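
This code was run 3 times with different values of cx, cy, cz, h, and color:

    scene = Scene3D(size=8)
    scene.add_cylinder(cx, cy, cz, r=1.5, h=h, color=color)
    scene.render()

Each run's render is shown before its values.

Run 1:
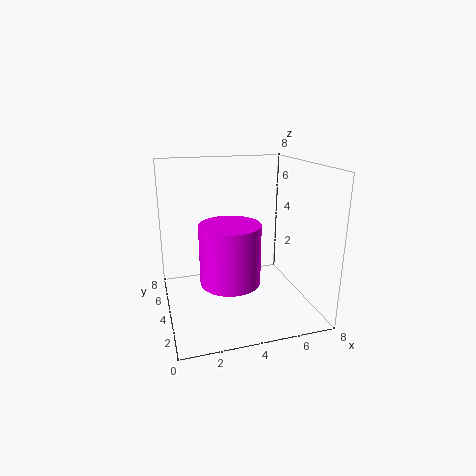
cx = 3; cy = 2; cz = 2.5; h = 3; color = 'magenta'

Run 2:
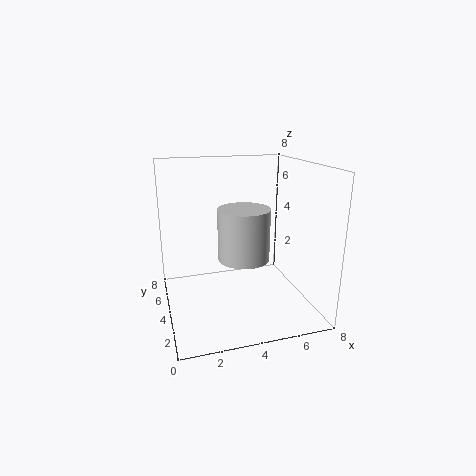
cx = 4.5; cy = 4.5; cz = 2.5; h = 3; color = 'lightgray'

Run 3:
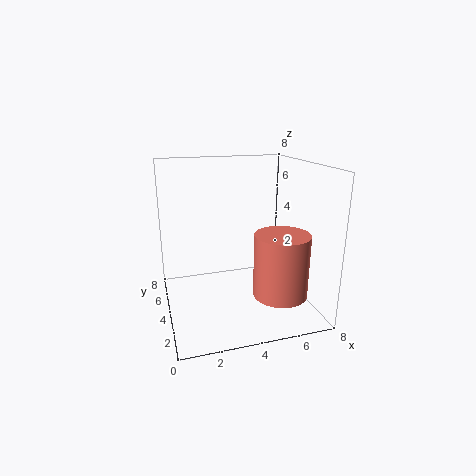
cx = 6; cy = 2.5; cz = 1; h = 3.5; color = 'salmon'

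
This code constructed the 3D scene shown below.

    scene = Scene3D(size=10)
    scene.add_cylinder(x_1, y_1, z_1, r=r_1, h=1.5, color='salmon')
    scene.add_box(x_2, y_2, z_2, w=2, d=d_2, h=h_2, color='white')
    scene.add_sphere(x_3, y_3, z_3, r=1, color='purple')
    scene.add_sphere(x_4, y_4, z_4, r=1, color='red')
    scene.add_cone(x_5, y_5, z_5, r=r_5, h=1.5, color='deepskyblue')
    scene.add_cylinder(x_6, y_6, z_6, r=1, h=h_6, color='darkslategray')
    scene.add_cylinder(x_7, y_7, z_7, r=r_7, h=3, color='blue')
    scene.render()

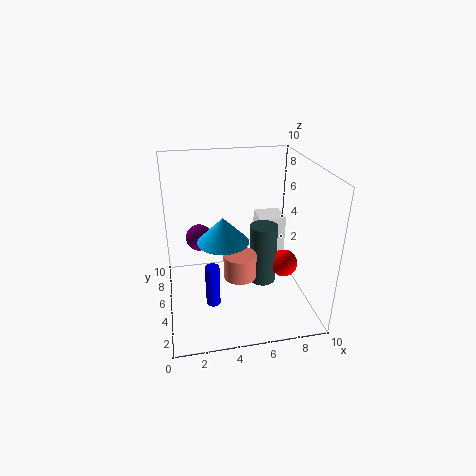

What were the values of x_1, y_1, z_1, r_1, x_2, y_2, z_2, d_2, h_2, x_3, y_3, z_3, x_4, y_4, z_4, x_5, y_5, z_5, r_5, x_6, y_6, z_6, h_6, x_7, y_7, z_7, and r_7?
x_1 = 4.5, y_1 = 2, z_1 = 4, r_1 = 1, x_2 = 7, y_2 = 6.5, z_2 = 2, d_2 = 2, h_2 = 3.5, x_3 = 2.5, y_3 = 7.5, z_3 = 4, x_4 = 8.5, y_4 = 5, z_4 = 2.5, x_5 = 3.5, y_5 = 2, z_5 = 6.5, r_5 = 1.5, x_6 = 7, y_6 = 5.5, z_6 = 1, h_6 = 4.5, x_7 = 3, y_7 = 4, z_7 = 0.5, r_7 = 0.5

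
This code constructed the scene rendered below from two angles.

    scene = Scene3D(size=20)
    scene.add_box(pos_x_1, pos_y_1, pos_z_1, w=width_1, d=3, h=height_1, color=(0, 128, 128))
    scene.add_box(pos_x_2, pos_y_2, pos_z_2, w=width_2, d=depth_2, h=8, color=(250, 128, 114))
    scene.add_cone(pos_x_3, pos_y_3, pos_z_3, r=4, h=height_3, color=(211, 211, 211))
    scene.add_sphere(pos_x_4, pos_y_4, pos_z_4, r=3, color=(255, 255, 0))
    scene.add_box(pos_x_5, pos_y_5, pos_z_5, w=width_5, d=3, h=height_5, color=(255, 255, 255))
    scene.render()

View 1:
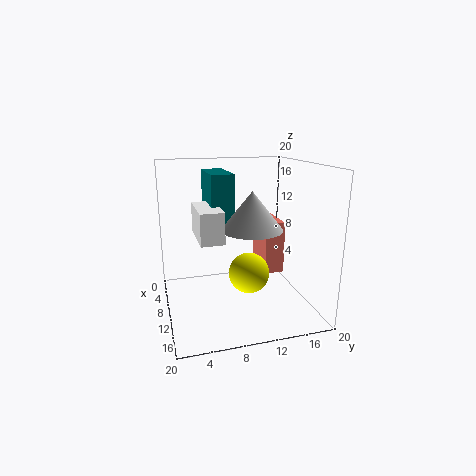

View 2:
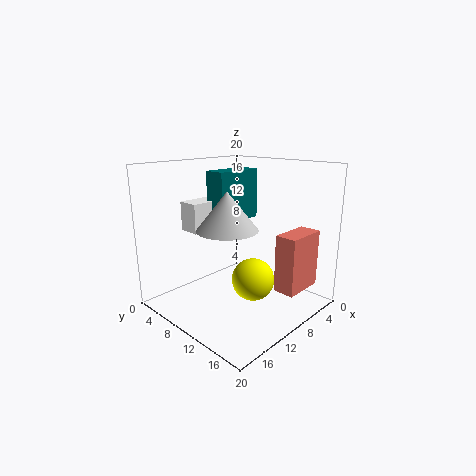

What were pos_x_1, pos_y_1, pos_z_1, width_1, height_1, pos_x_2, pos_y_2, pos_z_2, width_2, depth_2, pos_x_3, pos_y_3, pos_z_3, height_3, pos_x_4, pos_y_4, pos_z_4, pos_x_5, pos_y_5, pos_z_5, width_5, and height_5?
pos_x_1 = 5, pos_y_1 = 6, pos_z_1 = 12, width_1 = 7, height_1 = 7, pos_x_2 = 2, pos_y_2 = 15, pos_z_2 = 3, width_2 = 6, depth_2 = 3, pos_x_3 = 13, pos_y_3 = 11, pos_z_3 = 12, height_3 = 5, pos_x_4 = 9, pos_y_4 = 12, pos_z_4 = 4, pos_x_5 = 8, pos_y_5 = 4, pos_z_5 = 11, width_5 = 7, height_5 = 4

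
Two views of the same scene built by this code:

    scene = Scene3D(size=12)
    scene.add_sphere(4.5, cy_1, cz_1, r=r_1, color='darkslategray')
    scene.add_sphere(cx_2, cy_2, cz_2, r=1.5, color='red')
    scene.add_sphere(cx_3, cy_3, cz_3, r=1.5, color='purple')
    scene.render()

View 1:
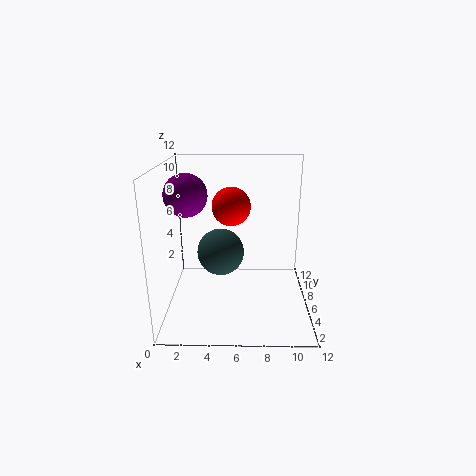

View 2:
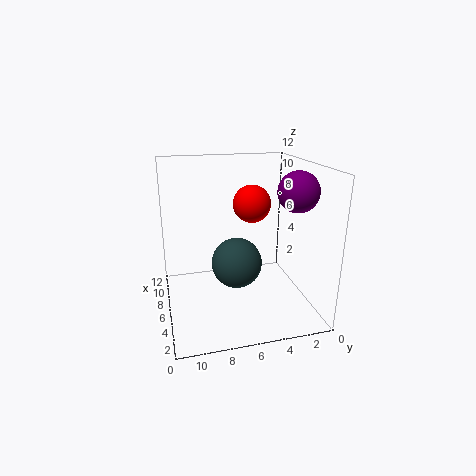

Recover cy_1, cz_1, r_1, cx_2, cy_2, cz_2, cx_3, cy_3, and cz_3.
cy_1 = 6.5
cz_1 = 4.5
r_1 = 2
cx_2 = 5.5
cy_2 = 5
cz_2 = 9
cx_3 = 2.5
cy_3 = 2.5
cz_3 = 10.5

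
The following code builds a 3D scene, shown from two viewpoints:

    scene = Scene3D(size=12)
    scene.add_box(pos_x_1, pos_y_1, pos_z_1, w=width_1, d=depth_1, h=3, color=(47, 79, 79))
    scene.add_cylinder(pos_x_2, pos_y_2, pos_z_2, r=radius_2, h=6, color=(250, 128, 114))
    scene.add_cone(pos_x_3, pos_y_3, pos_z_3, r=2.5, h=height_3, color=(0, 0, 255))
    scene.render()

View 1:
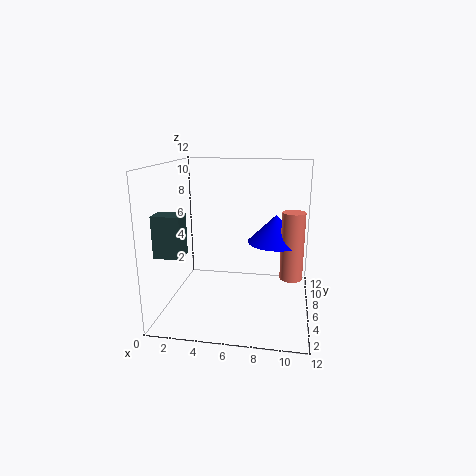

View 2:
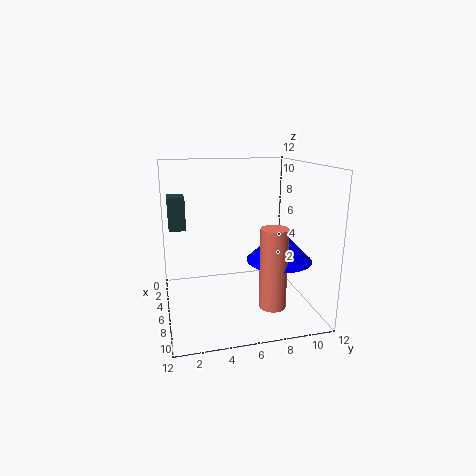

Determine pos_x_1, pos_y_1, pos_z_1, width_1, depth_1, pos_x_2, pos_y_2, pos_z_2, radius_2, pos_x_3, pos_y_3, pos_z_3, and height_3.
pos_x_1 = 1; pos_y_1 = 0.5; pos_z_1 = 6; width_1 = 2; depth_1 = 1.5; pos_x_2 = 10.5; pos_y_2 = 7.5; pos_z_2 = 2; radius_2 = 1; pos_x_3 = 9; pos_y_3 = 8.5; pos_z_3 = 5; height_3 = 2.5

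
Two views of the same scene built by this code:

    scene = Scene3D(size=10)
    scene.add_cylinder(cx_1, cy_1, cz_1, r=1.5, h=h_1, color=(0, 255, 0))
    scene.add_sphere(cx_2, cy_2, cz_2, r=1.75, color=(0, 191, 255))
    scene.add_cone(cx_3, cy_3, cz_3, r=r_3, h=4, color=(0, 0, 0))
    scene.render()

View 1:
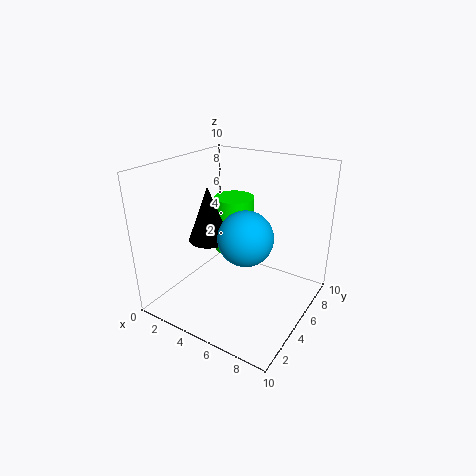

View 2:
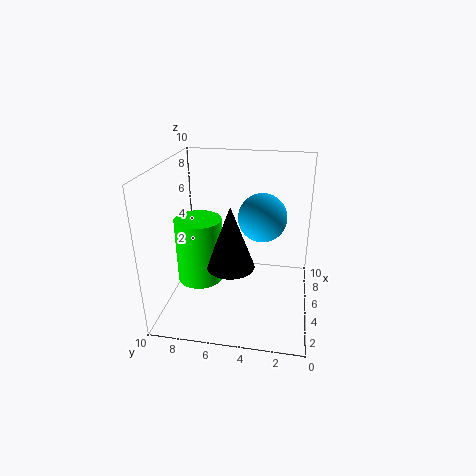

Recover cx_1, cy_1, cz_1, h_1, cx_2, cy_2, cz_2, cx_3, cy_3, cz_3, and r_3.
cx_1 = 3.25
cy_1 = 7.25
cz_1 = 2.75
h_1 = 4.25
cx_2 = 6.5
cy_2 = 3.5
cz_2 = 6
cx_3 = 2.5
cy_3 = 5
cz_3 = 4.25
r_3 = 1.5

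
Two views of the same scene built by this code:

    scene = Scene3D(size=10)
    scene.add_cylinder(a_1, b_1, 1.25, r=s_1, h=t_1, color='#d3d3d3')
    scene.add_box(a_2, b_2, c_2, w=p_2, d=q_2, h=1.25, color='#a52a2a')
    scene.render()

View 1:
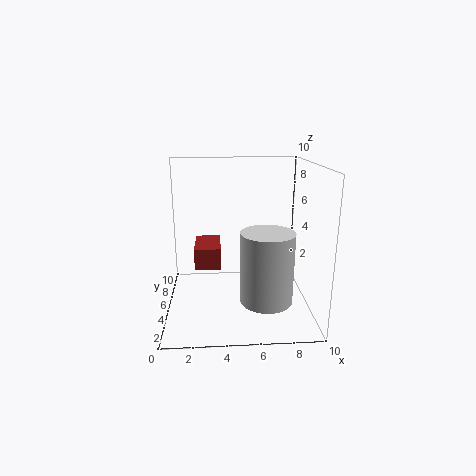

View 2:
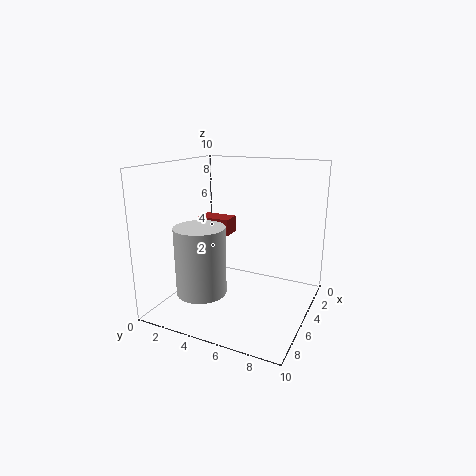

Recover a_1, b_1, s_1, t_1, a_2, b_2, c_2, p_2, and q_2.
a_1 = 6.75, b_1 = 3, s_1 = 1.75, t_1 = 4.75, a_2 = 2.25, b_2 = 1, c_2 = 4.5, p_2 = 1.5, q_2 = 2.5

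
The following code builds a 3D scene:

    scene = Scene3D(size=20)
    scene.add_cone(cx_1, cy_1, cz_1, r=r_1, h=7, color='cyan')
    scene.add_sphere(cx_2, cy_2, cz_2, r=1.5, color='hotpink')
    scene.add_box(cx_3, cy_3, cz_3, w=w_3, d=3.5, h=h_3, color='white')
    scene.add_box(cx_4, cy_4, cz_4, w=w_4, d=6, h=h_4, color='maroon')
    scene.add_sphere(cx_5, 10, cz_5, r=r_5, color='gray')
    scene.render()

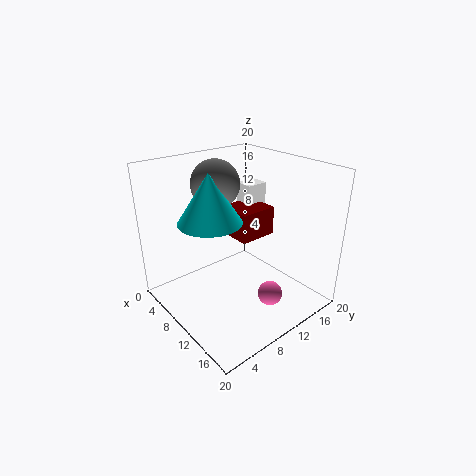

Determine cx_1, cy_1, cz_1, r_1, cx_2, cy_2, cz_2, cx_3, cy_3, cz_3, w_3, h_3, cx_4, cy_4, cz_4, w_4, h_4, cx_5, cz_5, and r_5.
cx_1 = 7, cy_1 = 7.5, cz_1 = 12, r_1 = 4.5, cx_2 = 18, cy_2 = 8.5, cz_2 = 6, cx_3 = 2.5, cy_3 = 16, cz_3 = 11.5, w_3 = 3, h_3 = 3.5, cx_4 = 3, cy_4 = 12.5, cz_4 = 7.5, w_4 = 5.5, h_4 = 4.5, cx_5 = 5, cz_5 = 16.5, r_5 = 3.5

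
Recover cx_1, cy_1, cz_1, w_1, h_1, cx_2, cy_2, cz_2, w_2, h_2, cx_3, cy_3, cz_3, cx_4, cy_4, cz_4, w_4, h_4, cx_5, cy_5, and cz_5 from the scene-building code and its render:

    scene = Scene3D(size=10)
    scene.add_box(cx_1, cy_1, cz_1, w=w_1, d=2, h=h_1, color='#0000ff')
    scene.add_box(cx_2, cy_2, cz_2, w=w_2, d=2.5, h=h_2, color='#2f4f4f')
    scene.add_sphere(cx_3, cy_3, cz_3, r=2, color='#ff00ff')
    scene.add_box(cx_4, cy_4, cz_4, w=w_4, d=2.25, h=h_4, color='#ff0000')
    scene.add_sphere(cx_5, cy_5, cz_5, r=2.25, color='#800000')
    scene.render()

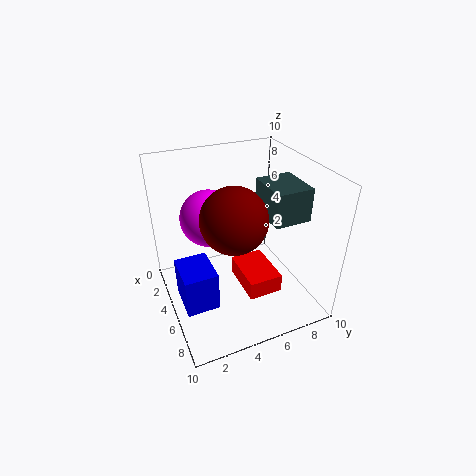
cx_1 = 6; cy_1 = 0.25; cz_1 = 2.75; w_1 = 2.5; h_1 = 2.5; cx_2 = 4.5; cy_2 = 6.5; cz_2 = 6.75; w_2 = 3; h_2 = 2.25; cx_3 = 3.25; cy_3 = 3.5; cz_3 = 6; cx_4 = 5; cy_4 = 4.5; cz_4 = 2.25; w_4 = 3.25; h_4 = 1.25; cx_5 = 5.5; cy_5 = 4.5; cz_5 = 6.75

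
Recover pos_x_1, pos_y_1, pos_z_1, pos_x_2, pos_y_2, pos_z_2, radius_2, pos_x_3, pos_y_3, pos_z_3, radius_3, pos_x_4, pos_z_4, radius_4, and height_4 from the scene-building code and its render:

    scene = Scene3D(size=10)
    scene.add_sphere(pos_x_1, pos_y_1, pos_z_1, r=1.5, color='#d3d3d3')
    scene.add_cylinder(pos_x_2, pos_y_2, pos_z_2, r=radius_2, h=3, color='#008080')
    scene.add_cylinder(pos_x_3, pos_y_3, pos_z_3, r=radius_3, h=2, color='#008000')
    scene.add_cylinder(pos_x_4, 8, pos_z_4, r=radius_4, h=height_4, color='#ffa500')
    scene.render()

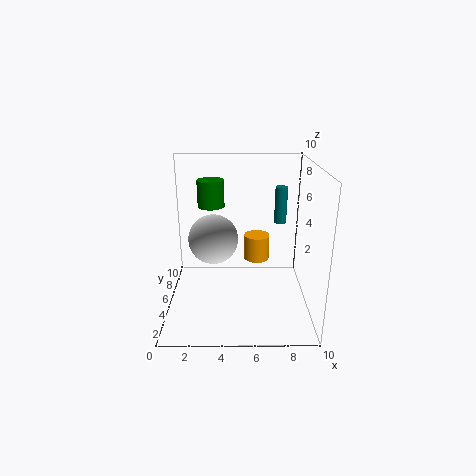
pos_x_1 = 3.5; pos_y_1 = 2.5; pos_z_1 = 6; pos_x_2 = 8.5; pos_y_2 = 9.5; pos_z_2 = 4.5; radius_2 = 0.5; pos_x_3 = 3; pos_y_3 = 7.5; pos_z_3 = 6.5; radius_3 = 1; pos_x_4 = 6.5; pos_z_4 = 2; radius_4 = 1; height_4 = 2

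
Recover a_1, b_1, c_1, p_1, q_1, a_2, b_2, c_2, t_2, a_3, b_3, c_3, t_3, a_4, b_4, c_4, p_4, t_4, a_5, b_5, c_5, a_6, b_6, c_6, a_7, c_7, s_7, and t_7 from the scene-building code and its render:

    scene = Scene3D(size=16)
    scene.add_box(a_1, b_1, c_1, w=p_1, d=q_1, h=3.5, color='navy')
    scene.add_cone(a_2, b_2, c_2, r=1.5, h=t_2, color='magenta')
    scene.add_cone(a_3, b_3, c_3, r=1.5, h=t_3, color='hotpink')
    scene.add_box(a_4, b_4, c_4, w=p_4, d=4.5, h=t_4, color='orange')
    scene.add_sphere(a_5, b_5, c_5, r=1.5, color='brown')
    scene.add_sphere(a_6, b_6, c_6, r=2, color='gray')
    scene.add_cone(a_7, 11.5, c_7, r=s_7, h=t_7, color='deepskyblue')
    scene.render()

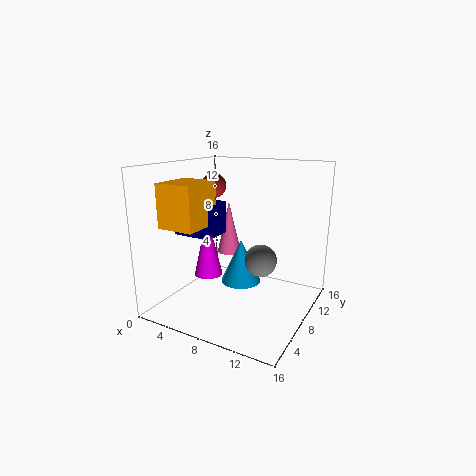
a_1 = 2, b_1 = 4.5, c_1 = 8.5, p_1 = 4.5, q_1 = 3.5, a_2 = 6, b_2 = 5, c_2 = 4.5, t_2 = 6.5, a_3 = 4.5, b_3 = 12, c_3 = 4.5, t_3 = 6.5, a_4 = 2.5, b_4 = 1.5, c_4 = 10, p_4 = 4, t_4 = 4.5, a_5 = 3, b_5 = 11, c_5 = 13, a_6 = 9, b_6 = 12, c_6 = 4, a_7 = 6.5, c_7 = 1, s_7 = 2.5, t_7 = 5.5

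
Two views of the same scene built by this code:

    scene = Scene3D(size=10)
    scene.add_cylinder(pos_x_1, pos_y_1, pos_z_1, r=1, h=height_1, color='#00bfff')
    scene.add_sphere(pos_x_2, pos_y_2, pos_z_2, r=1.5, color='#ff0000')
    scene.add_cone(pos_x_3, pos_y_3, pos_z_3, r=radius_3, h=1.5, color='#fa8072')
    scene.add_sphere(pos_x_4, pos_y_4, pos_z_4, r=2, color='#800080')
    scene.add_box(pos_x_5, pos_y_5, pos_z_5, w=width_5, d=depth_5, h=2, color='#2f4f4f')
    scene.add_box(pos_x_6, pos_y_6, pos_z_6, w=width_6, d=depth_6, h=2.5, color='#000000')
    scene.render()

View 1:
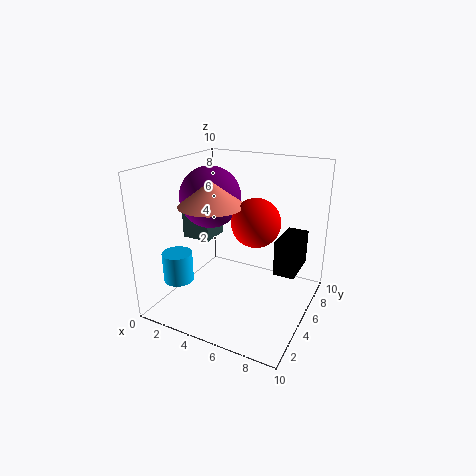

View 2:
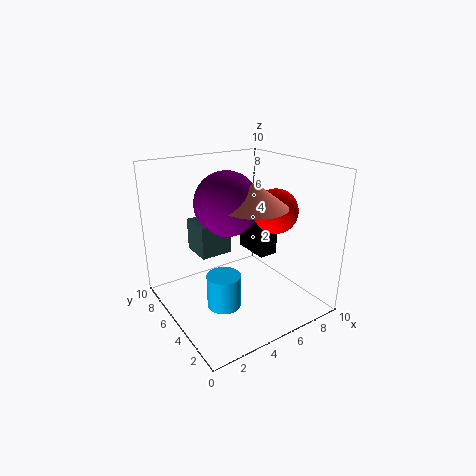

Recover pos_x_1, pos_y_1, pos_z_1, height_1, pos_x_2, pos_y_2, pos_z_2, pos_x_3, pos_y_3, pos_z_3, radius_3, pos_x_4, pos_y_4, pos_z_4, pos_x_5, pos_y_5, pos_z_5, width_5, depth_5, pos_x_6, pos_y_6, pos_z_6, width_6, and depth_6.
pos_x_1 = 2, pos_y_1 = 2, pos_z_1 = 2.5, height_1 = 2, pos_x_2 = 7, pos_y_2 = 3.5, pos_z_2 = 7, pos_x_3 = 4.5, pos_y_3 = 2.5, pos_z_3 = 8, radius_3 = 2, pos_x_4 = 3.5, pos_y_4 = 4, pos_z_4 = 8, pos_x_5 = 1.5, pos_y_5 = 3.5, pos_z_5 = 5, width_5 = 2, depth_5 = 2, pos_x_6 = 7.5, pos_y_6 = 5.5, pos_z_6 = 2.5, width_6 = 1.5, depth_6 = 3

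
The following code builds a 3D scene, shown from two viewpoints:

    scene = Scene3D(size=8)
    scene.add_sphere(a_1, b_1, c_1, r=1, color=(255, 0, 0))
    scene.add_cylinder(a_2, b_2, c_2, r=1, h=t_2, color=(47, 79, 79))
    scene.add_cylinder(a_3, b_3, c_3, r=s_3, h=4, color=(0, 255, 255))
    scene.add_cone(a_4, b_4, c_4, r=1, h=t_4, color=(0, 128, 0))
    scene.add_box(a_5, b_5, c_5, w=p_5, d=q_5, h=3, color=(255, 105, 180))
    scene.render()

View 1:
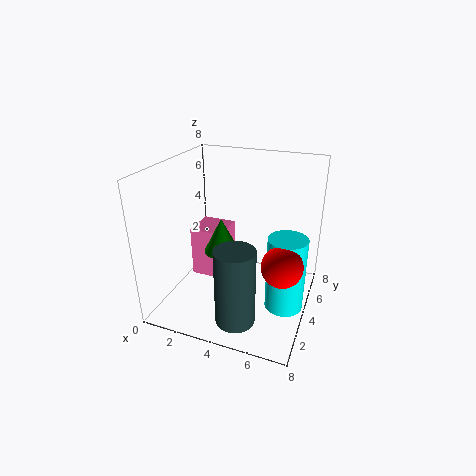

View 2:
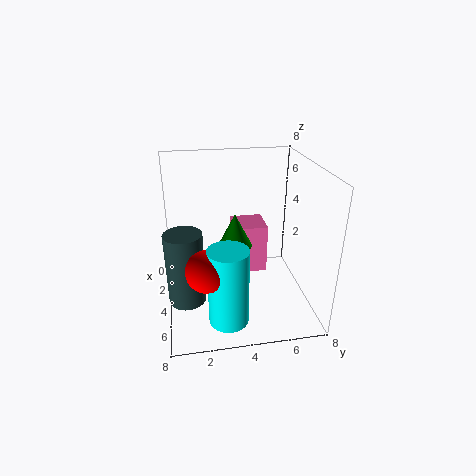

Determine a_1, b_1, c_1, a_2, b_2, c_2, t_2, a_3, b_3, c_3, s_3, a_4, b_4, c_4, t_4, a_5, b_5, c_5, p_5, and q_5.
a_1 = 7, b_1 = 2, c_1 = 4, a_2 = 5, b_2 = 1, c_2 = 1, t_2 = 4, a_3 = 7, b_3 = 3, c_3 = 1, s_3 = 1, a_4 = 3, b_4 = 4, c_4 = 3, t_4 = 2, a_5 = 1, b_5 = 4, c_5 = 1, p_5 = 2, q_5 = 2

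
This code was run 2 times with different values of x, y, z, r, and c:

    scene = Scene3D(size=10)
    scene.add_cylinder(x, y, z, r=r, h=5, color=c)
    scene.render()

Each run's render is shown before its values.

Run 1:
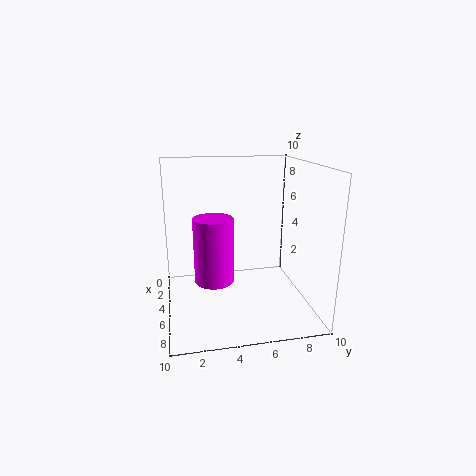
x = 3.25; y = 3.5; z = 1; r = 1.5; c = 'magenta'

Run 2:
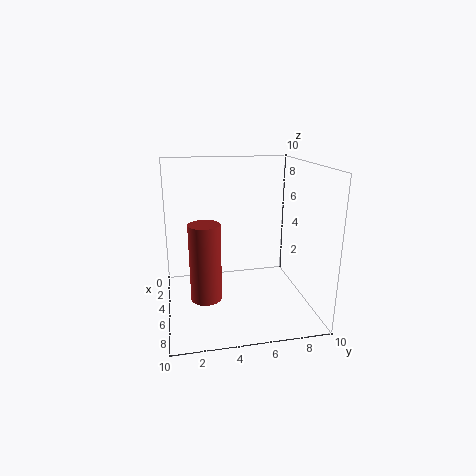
x = 7; y = 2.5; z = 1.75; r = 1; c = 'brown'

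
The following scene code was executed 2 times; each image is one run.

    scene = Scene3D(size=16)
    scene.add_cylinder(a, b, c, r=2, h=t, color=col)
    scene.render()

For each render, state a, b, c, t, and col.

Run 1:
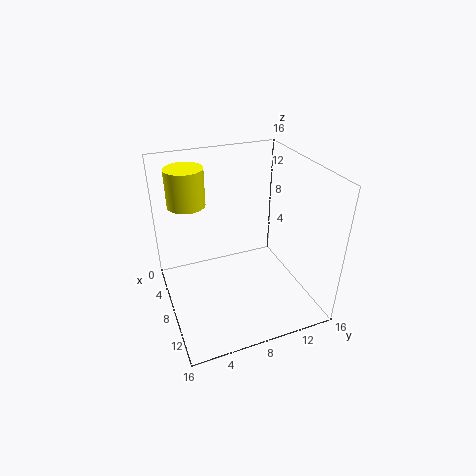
a = 6
b = 3
c = 12
t = 4
col = 'yellow'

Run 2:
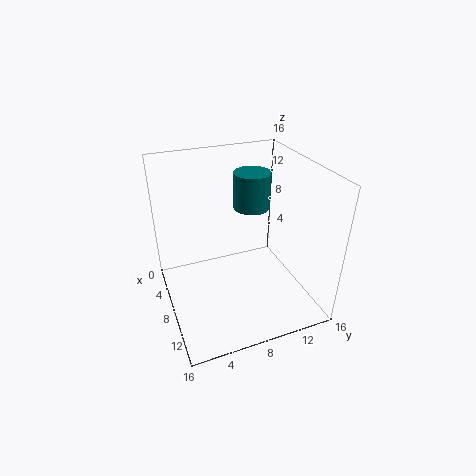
a = 7
b = 10
c = 11
t = 4
col = 'teal'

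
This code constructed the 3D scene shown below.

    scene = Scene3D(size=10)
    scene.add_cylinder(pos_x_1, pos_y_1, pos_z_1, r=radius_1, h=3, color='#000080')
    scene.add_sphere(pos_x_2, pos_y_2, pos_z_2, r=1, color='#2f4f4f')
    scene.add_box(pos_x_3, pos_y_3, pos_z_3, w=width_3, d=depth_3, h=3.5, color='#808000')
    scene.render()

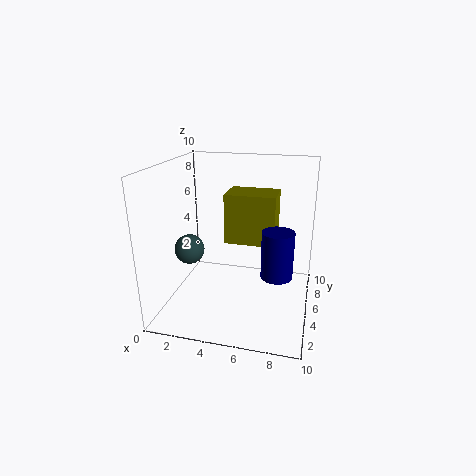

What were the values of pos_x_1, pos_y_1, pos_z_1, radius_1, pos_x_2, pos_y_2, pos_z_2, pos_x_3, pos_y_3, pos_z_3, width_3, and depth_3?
pos_x_1 = 8
pos_y_1 = 3
pos_z_1 = 3.5
radius_1 = 1
pos_x_2 = 2
pos_y_2 = 3.5
pos_z_2 = 4.5
pos_x_3 = 4
pos_y_3 = 5
pos_z_3 = 4.5
width_3 = 3.5
depth_3 = 2.5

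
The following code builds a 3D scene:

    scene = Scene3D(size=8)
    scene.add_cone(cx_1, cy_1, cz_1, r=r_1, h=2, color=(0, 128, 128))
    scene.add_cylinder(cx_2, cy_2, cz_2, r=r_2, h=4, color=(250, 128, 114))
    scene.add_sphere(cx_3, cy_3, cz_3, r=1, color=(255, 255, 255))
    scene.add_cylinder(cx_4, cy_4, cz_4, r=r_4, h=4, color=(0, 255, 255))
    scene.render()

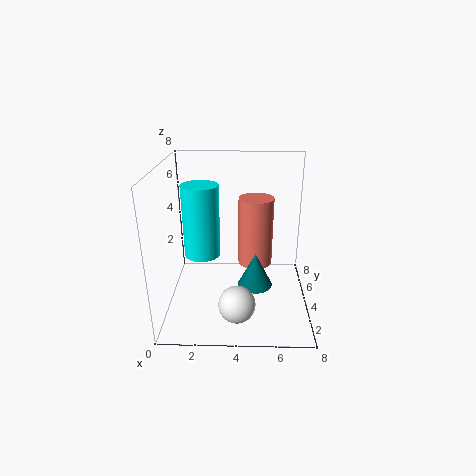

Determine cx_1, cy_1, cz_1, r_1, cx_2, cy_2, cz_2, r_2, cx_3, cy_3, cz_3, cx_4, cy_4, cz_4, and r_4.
cx_1 = 5, cy_1 = 4, cz_1 = 1, r_1 = 1, cx_2 = 5, cy_2 = 5, cz_2 = 2, r_2 = 1, cx_3 = 4, cy_3 = 2, cz_3 = 1, cx_4 = 2, cy_4 = 4, cz_4 = 3, r_4 = 1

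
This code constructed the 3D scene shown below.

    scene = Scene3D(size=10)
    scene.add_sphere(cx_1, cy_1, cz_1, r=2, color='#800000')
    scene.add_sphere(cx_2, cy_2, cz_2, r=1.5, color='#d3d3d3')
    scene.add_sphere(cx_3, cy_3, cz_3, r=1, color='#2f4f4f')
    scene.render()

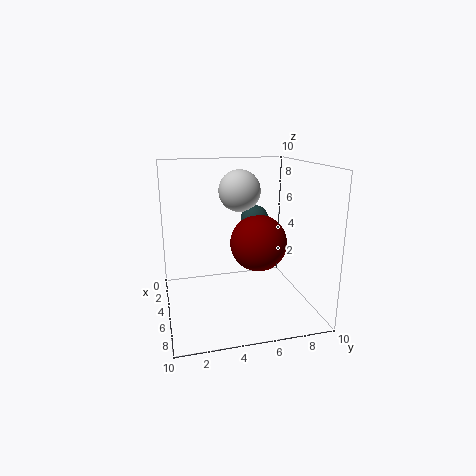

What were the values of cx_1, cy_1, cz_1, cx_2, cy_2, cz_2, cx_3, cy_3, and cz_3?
cx_1 = 5, cy_1 = 6.5, cz_1 = 4.5, cx_2 = 3.5, cy_2 = 5.5, cz_2 = 8, cx_3 = 4, cy_3 = 6.5, cz_3 = 6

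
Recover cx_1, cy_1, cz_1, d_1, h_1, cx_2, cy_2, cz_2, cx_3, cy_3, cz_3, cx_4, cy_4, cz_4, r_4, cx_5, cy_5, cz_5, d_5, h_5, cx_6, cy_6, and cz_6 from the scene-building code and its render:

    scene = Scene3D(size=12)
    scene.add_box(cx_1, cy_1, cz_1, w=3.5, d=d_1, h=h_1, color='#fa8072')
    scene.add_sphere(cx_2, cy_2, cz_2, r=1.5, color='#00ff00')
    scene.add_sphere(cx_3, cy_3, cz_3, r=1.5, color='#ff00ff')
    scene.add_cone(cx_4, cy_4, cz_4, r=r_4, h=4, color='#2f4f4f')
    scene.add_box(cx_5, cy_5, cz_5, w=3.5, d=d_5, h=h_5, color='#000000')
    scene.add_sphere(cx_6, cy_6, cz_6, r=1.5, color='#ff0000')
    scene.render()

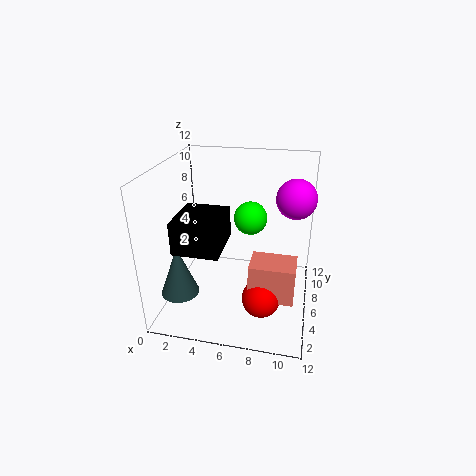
cx_1 = 7.5; cy_1 = 2.5; cz_1 = 2.5; d_1 = 2.5; h_1 = 3; cx_2 = 6.5; cy_2 = 9; cz_2 = 6.5; cx_3 = 10.5; cy_3 = 5.5; cz_3 = 10; cx_4 = 2; cy_4 = 2.5; cz_4 = 2.5; r_4 = 1.5; cx_5 = 2; cy_5 = 1.5; cz_5 = 6.5; d_5 = 4; h_5 = 2.5; cx_6 = 8.5; cy_6 = 3; cz_6 = 2.5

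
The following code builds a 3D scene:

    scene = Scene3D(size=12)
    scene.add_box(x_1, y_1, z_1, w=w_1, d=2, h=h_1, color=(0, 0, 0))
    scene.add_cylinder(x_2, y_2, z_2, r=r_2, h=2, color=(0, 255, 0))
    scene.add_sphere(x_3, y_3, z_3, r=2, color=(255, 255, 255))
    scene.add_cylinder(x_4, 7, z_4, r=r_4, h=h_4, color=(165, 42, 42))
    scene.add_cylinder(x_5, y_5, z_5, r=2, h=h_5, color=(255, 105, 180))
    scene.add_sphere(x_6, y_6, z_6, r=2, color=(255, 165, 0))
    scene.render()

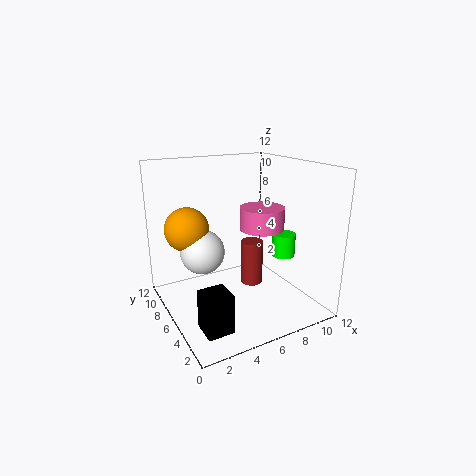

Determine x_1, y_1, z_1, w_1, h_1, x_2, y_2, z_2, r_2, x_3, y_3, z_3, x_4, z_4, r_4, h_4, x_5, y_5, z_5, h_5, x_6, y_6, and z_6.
x_1 = 1, y_1 = 1, z_1 = 1, w_1 = 2, h_1 = 3, x_2 = 10, y_2 = 5, z_2 = 4, r_2 = 1, x_3 = 4, y_3 = 9, z_3 = 4, x_4 = 8, z_4 = 1, r_4 = 1, h_4 = 4, x_5 = 9, y_5 = 7, z_5 = 6, h_5 = 2, x_6 = 3, y_6 = 10, z_6 = 6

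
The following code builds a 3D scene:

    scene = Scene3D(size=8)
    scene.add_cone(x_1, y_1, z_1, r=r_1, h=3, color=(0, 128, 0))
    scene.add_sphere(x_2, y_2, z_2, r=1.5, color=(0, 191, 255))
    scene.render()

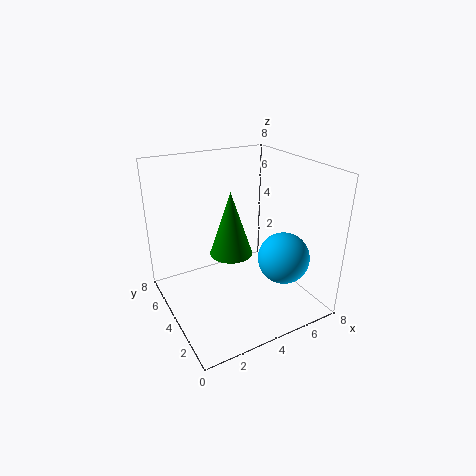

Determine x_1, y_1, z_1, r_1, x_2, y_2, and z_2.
x_1 = 2.5
y_1 = 2
z_1 = 4.5
r_1 = 1
x_2 = 6.5
y_2 = 3
z_2 = 2.5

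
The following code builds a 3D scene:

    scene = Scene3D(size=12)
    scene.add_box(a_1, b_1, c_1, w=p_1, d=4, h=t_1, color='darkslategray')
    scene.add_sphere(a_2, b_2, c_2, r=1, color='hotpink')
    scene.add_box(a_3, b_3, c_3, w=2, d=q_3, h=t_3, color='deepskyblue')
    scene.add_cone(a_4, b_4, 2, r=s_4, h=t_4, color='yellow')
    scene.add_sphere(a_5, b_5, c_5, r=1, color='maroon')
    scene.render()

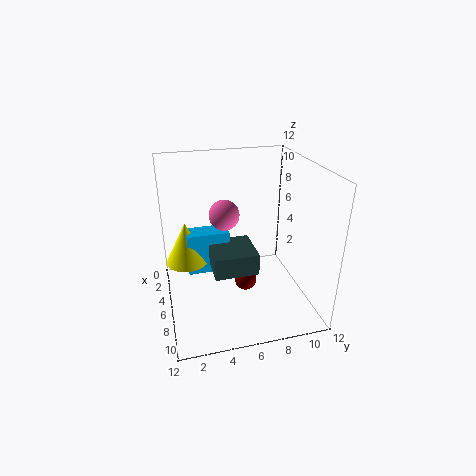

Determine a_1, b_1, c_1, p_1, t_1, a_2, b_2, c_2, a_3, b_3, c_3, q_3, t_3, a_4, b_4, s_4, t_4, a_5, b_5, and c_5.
a_1 = 2, b_1 = 4, c_1 = 2, p_1 = 4, t_1 = 2, a_2 = 10, b_2 = 4, c_2 = 10, a_3 = 1, b_3 = 2, c_3 = 1, q_3 = 4, t_3 = 4, a_4 = 2, b_4 = 2, s_4 = 2, t_4 = 4, a_5 = 5, b_5 = 7, c_5 = 1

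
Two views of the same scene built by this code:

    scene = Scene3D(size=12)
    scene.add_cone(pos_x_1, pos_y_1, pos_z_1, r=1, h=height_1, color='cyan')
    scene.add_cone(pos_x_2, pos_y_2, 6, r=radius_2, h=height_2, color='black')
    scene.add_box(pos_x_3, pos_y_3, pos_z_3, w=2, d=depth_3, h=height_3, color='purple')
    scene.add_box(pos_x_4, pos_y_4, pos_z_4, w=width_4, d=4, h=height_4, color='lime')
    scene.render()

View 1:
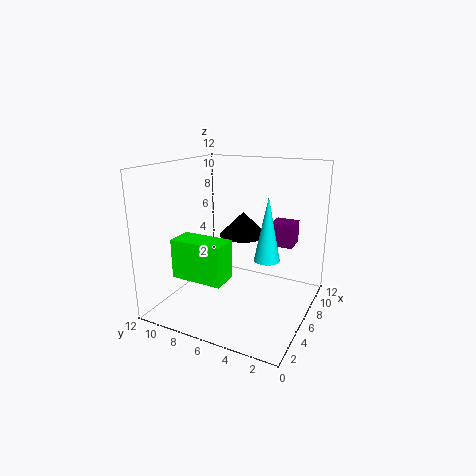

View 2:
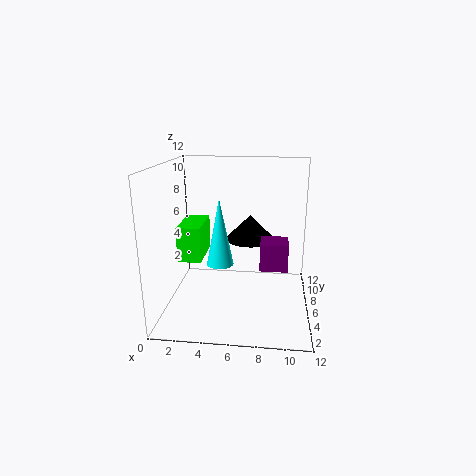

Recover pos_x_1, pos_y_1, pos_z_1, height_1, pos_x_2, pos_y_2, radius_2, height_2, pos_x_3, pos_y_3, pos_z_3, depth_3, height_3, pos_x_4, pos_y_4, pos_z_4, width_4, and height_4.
pos_x_1 = 5
pos_y_1 = 3
pos_z_1 = 5
height_1 = 5
pos_x_2 = 7
pos_y_2 = 6
radius_2 = 2
height_2 = 2
pos_x_3 = 8
pos_y_3 = 2
pos_z_3 = 5
depth_3 = 2
height_3 = 2
pos_x_4 = 1
pos_y_4 = 5
pos_z_4 = 4
width_4 = 2
height_4 = 3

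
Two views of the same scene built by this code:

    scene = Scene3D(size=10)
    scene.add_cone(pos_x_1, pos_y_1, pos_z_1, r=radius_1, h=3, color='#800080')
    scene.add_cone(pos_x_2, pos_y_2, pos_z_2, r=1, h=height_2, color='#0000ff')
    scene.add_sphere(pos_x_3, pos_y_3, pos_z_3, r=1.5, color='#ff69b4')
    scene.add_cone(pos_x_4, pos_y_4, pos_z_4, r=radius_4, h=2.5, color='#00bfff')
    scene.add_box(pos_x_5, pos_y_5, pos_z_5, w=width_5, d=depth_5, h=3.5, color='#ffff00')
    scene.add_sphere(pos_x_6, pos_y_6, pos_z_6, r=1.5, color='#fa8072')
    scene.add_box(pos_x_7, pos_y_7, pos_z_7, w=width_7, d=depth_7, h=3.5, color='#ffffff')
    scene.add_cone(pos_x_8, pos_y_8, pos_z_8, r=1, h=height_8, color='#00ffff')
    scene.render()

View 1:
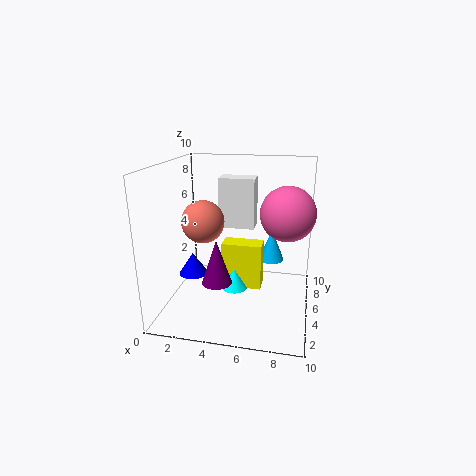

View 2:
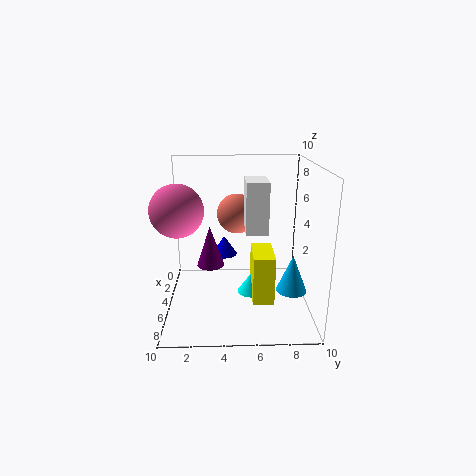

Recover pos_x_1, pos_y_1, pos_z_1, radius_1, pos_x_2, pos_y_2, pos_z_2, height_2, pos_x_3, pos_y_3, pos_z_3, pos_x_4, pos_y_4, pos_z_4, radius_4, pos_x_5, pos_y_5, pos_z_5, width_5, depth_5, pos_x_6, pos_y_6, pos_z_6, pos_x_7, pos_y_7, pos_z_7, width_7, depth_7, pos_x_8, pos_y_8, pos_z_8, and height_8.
pos_x_1 = 4
pos_y_1 = 3
pos_z_1 = 2.5
radius_1 = 1
pos_x_2 = 2
pos_y_2 = 4
pos_z_2 = 2.5
height_2 = 1.5
pos_x_3 = 8.5
pos_y_3 = 1.5
pos_z_3 = 8
pos_x_4 = 7
pos_y_4 = 8.5
pos_z_4 = 2
radius_4 = 1
pos_x_5 = 3.5
pos_y_5 = 6
pos_z_5 = 0.5
width_5 = 3
depth_5 = 1.5
pos_x_6 = 2.5
pos_y_6 = 5
pos_z_6 = 6
pos_x_7 = 3.5
pos_y_7 = 5.5
pos_z_7 = 5.5
width_7 = 2.5
depth_7 = 1.5
pos_x_8 = 4.5
pos_y_8 = 6
pos_z_8 = 0.5
height_8 = 1.5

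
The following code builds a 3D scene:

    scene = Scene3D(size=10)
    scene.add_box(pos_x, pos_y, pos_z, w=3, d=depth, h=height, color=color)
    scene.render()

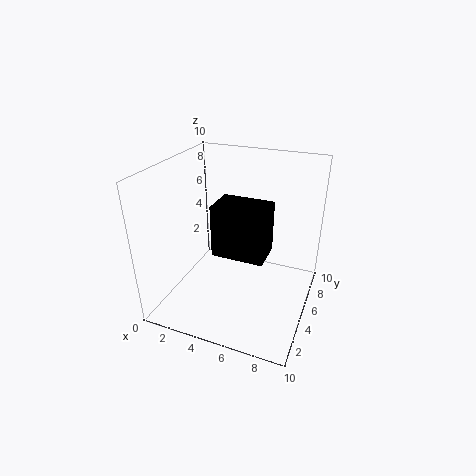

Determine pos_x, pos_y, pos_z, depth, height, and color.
pos_x = 5
pos_y = 1
pos_z = 6
depth = 2
height = 3
color = 'black'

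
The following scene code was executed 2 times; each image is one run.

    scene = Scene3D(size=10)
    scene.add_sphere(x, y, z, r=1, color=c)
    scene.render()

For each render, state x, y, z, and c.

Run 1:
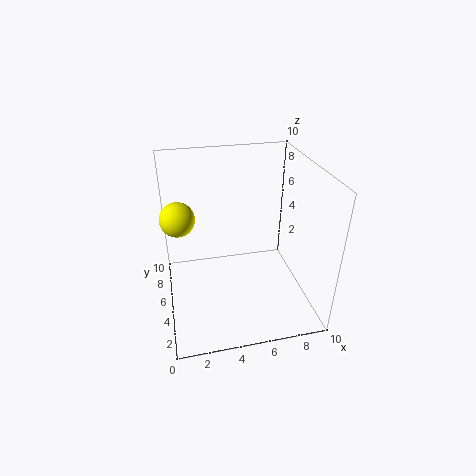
x = 1, y = 3, z = 8, c = 'yellow'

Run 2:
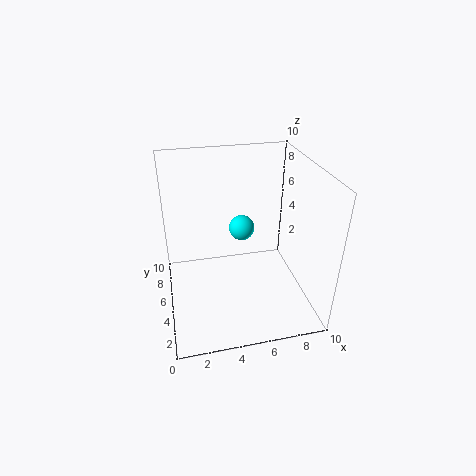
x = 6, y = 8, z = 4, c = 'cyan'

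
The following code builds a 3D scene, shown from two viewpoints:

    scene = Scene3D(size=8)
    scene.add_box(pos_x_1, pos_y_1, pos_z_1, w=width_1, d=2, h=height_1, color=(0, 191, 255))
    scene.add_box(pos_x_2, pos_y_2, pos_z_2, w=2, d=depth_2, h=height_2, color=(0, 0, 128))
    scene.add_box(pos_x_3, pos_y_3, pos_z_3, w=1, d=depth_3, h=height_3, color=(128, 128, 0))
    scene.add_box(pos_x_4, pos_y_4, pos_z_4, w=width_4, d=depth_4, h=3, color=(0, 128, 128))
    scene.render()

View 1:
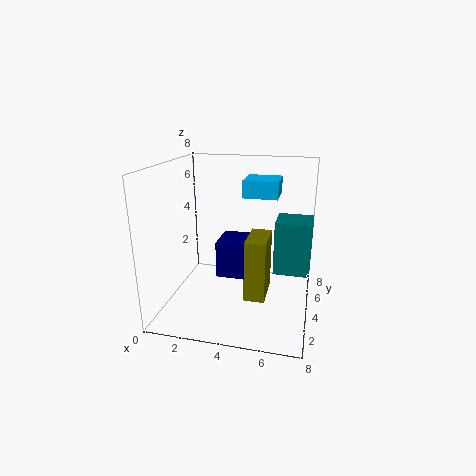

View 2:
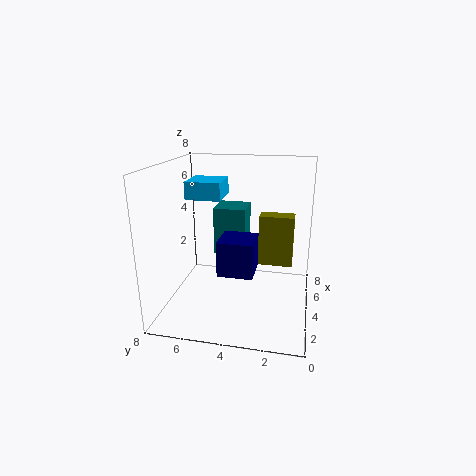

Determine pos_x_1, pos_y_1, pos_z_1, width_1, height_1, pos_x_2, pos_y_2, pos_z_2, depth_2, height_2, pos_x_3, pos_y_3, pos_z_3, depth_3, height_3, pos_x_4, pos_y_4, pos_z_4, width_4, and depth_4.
pos_x_1 = 4, pos_y_1 = 5, pos_z_1 = 6, width_1 = 2, height_1 = 1, pos_x_2 = 3, pos_y_2 = 3, pos_z_2 = 2, depth_2 = 2, height_2 = 2, pos_x_3 = 5, pos_y_3 = 1, pos_z_3 = 2, depth_3 = 2, height_3 = 3, pos_x_4 = 6, pos_y_4 = 4, pos_z_4 = 2, width_4 = 2, depth_4 = 2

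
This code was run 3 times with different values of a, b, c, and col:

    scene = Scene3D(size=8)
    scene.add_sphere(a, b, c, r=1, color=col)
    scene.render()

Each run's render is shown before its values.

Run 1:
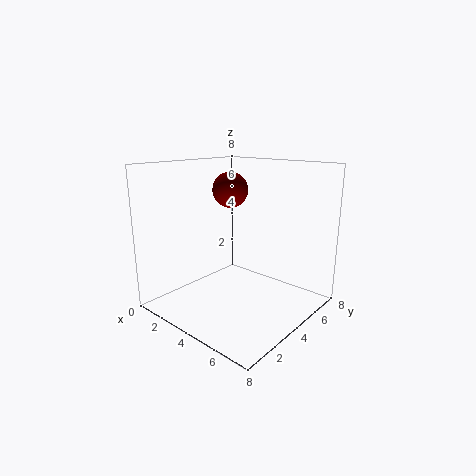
a = 3, b = 4.5, c = 6.5, col = 'maroon'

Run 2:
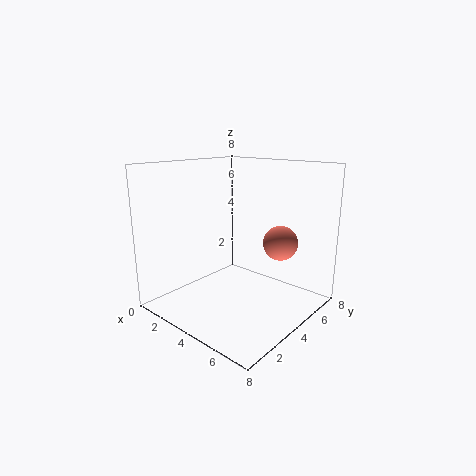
a = 5.5, b = 6, c = 3.5, col = 'salmon'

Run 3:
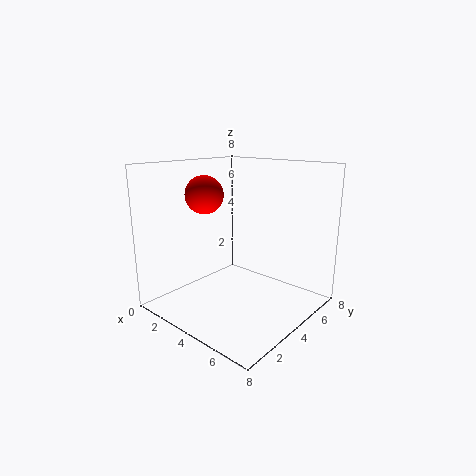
a = 3, b = 2.5, c = 6.5, col = 'red'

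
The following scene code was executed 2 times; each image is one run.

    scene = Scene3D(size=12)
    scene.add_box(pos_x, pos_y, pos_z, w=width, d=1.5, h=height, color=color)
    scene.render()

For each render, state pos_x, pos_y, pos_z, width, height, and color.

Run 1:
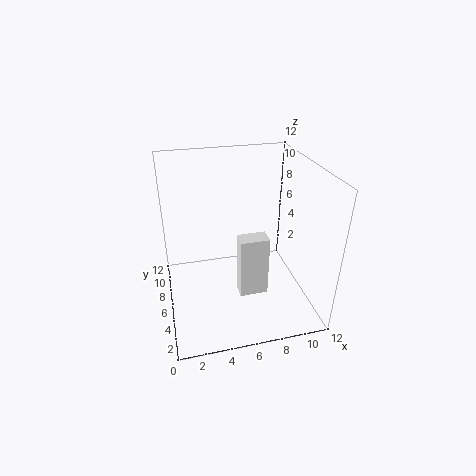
pos_x = 6; pos_y = 5; pos_z = 0.5; width = 2.5; height = 5.5; color = 'white'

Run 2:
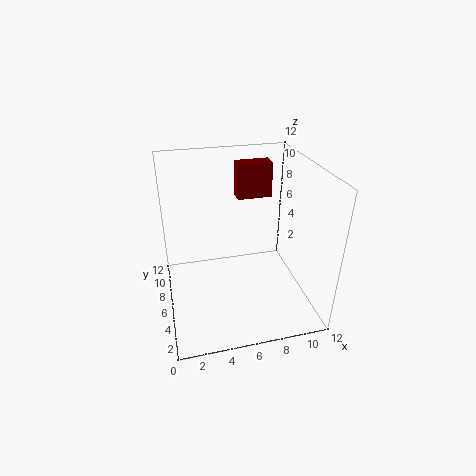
pos_x = 6.5; pos_y = 8; pos_z = 8.5; width = 3; height = 3; color = 'maroon'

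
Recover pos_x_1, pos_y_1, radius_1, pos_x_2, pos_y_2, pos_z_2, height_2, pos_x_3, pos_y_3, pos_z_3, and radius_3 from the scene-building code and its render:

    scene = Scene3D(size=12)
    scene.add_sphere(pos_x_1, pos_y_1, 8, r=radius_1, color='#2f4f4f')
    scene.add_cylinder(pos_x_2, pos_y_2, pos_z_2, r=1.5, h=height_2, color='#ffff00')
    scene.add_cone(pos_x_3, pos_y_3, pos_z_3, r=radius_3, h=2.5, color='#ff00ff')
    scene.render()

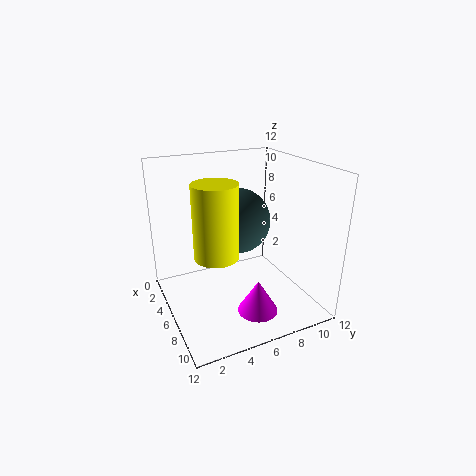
pos_x_1 = 7; pos_y_1 = 5.5; radius_1 = 2.5; pos_x_2 = 10; pos_y_2 = 2.5; pos_z_2 = 7; height_2 = 5; pos_x_3 = 10.5; pos_y_3 = 5.5; pos_z_3 = 2; radius_3 = 1.5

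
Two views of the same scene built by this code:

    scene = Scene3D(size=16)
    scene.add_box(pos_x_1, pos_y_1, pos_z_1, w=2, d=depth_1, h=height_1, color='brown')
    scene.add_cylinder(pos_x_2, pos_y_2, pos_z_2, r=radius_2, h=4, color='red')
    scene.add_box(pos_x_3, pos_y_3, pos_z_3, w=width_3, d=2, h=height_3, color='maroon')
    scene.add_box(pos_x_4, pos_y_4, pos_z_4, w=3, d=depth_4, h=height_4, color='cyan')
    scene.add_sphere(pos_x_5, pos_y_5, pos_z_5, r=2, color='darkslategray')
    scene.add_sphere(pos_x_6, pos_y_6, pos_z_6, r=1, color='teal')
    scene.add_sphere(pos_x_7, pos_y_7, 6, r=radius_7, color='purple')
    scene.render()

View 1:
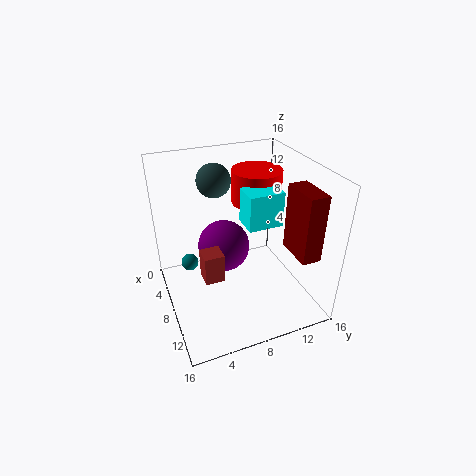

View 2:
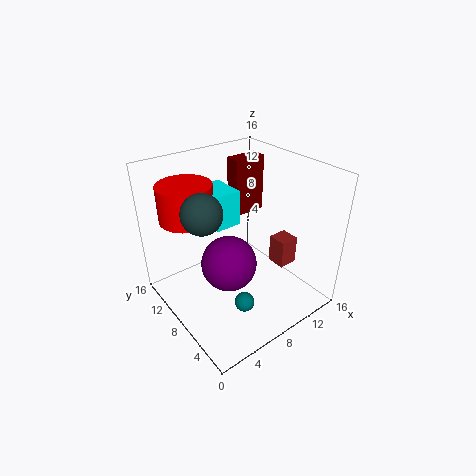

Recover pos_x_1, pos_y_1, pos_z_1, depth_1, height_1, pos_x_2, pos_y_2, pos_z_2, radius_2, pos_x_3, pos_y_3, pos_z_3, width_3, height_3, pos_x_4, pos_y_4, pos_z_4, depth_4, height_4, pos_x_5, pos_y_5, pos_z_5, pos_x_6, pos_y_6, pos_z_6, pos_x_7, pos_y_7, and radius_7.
pos_x_1 = 10; pos_y_1 = 3; pos_z_1 = 6; depth_1 = 2; height_1 = 3; pos_x_2 = 4; pos_y_2 = 12; pos_z_2 = 10; radius_2 = 3; pos_x_3 = 11; pos_y_3 = 12; pos_z_3 = 8; width_3 = 4; height_3 = 7; pos_x_4 = 6; pos_y_4 = 9; pos_z_4 = 9; depth_4 = 4; height_4 = 4; pos_x_5 = 3; pos_y_5 = 7; pos_z_5 = 13; pos_x_6 = 5; pos_y_6 = 3; pos_z_6 = 4; pos_x_7 = 6; pos_y_7 = 7; radius_7 = 3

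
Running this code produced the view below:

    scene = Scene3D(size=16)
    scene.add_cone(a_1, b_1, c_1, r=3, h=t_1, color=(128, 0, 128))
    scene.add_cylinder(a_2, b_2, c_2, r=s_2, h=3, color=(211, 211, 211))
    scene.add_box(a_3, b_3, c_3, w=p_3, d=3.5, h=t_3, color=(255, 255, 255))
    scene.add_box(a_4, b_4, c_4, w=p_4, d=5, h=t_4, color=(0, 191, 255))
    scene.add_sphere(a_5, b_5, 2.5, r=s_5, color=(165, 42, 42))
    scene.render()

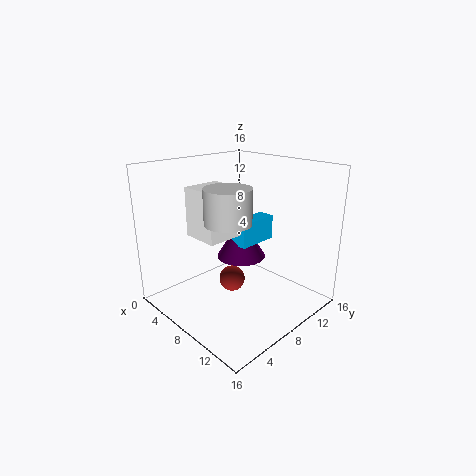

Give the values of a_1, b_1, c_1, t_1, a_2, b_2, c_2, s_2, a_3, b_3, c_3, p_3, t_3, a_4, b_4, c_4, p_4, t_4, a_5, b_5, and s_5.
a_1 = 5.5, b_1 = 11, c_1 = 4, t_1 = 5, a_2 = 13, b_2 = 2, c_2 = 12.5, s_2 = 2, a_3 = 8.5, b_3 = 1, c_3 = 10.5, p_3 = 3.5, t_3 = 4.5, a_4 = 5.5, b_4 = 9.5, c_4 = 6, p_4 = 2, t_4 = 3, a_5 = 7, b_5 = 8, s_5 = 1.5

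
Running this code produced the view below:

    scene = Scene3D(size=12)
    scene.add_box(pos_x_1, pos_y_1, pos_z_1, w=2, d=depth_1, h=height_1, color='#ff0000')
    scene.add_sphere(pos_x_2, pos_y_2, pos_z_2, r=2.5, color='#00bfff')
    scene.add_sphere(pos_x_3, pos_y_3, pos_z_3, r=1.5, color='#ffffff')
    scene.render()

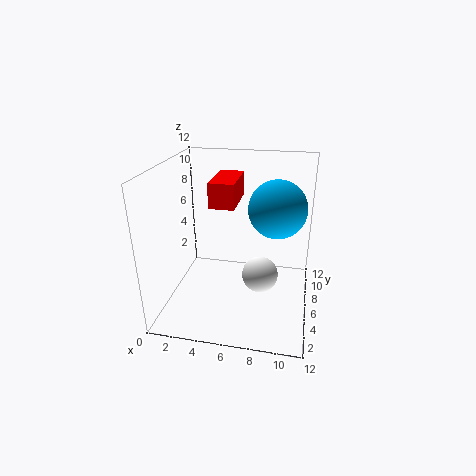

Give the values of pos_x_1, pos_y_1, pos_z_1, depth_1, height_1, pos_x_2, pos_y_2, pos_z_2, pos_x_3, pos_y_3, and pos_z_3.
pos_x_1 = 4; pos_y_1 = 4.5; pos_z_1 = 9; depth_1 = 4; height_1 = 2; pos_x_2 = 9; pos_y_2 = 8; pos_z_2 = 8; pos_x_3 = 8; pos_y_3 = 5.5; pos_z_3 = 3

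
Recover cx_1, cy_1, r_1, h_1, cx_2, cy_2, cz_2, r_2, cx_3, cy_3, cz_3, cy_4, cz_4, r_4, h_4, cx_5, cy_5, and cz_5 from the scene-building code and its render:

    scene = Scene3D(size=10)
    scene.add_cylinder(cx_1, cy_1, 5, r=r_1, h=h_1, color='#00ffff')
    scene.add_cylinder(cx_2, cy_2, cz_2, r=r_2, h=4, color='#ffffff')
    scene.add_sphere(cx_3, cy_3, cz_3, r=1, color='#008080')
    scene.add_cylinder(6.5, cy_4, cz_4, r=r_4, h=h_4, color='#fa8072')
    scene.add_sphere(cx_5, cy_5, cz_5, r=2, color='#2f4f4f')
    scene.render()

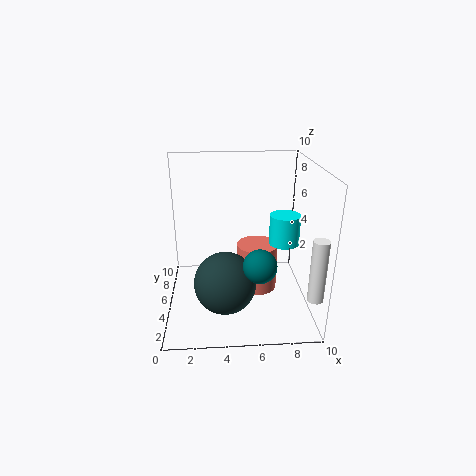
cx_1 = 8, cy_1 = 4, r_1 = 1, h_1 = 2, cx_2 = 9.5, cy_2 = 1, cz_2 = 2.5, r_2 = 0.5, cx_3 = 6, cy_3 = 1, cz_3 = 5, cy_4 = 6, cz_4 = 0.5, r_4 = 1.5, h_4 = 3.5, cx_5 = 4, cy_5 = 2.5, cz_5 = 3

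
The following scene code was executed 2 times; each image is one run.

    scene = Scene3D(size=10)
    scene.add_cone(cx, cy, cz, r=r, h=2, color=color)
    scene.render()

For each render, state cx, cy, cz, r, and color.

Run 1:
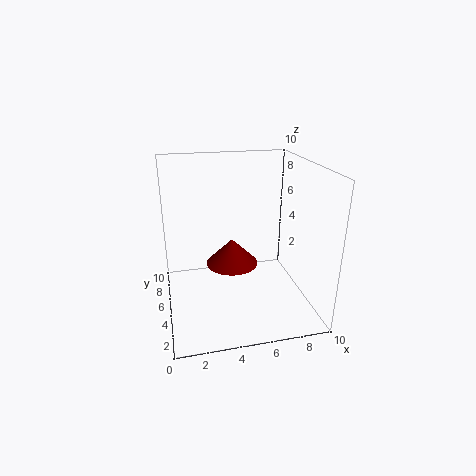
cx = 5, cy = 7, cz = 2, r = 2, color = 'maroon'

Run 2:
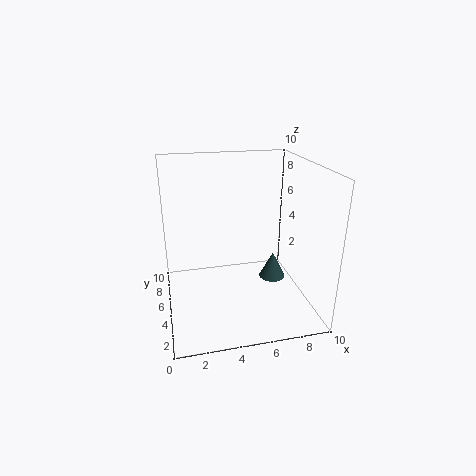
cx = 8, cy = 6, cz = 1, r = 1, color = 'darkslategray'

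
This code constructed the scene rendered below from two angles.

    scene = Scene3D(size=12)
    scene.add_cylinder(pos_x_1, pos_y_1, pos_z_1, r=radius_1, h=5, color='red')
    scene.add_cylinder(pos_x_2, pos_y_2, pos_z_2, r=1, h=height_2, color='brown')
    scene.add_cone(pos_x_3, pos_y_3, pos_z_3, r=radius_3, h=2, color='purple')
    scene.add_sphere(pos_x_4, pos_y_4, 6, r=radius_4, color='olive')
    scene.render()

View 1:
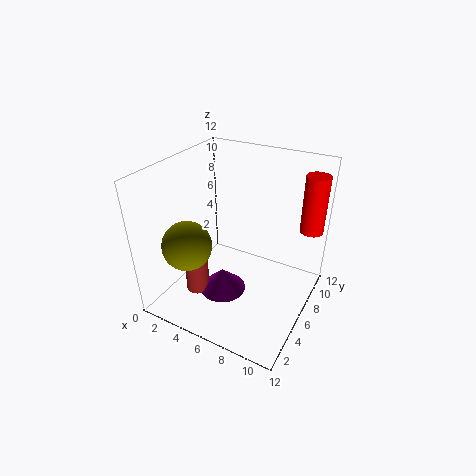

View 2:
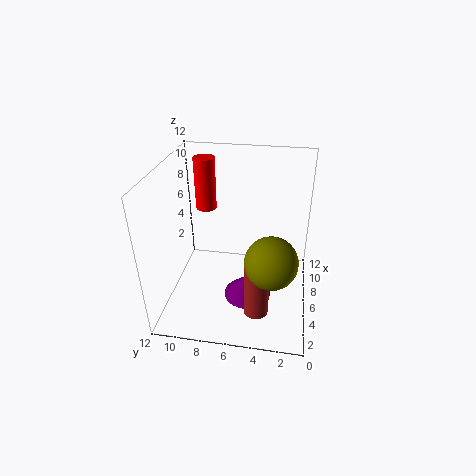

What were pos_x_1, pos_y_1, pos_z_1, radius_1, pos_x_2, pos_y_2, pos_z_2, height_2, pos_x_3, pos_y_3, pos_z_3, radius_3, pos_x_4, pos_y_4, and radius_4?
pos_x_1 = 11
pos_y_1 = 10
pos_z_1 = 6
radius_1 = 1
pos_x_2 = 3
pos_y_2 = 4
pos_z_2 = 1
height_2 = 5
pos_x_3 = 5
pos_y_3 = 5
pos_z_3 = 1
radius_3 = 2
pos_x_4 = 3
pos_y_4 = 3
radius_4 = 2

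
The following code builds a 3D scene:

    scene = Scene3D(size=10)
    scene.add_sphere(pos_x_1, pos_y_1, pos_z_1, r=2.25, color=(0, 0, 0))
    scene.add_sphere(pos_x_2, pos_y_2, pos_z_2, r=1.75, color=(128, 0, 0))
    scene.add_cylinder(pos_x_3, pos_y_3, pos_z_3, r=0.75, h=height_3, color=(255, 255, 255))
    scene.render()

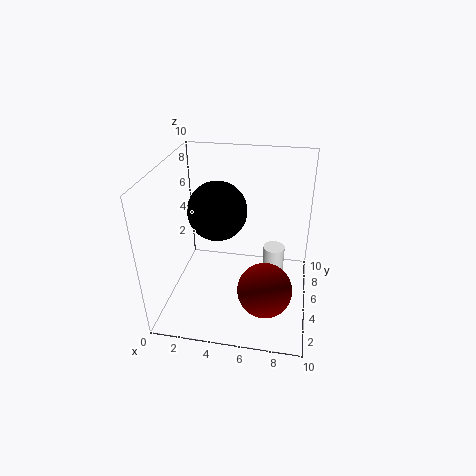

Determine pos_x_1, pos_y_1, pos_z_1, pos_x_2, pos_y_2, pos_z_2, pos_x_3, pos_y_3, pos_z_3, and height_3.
pos_x_1 = 3; pos_y_1 = 7.25; pos_z_1 = 5.75; pos_x_2 = 7.25; pos_y_2 = 2.25; pos_z_2 = 3; pos_x_3 = 7.5; pos_y_3 = 5.5; pos_z_3 = 1.75; height_3 = 2.5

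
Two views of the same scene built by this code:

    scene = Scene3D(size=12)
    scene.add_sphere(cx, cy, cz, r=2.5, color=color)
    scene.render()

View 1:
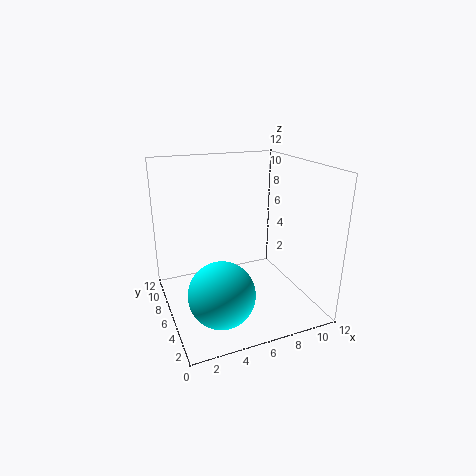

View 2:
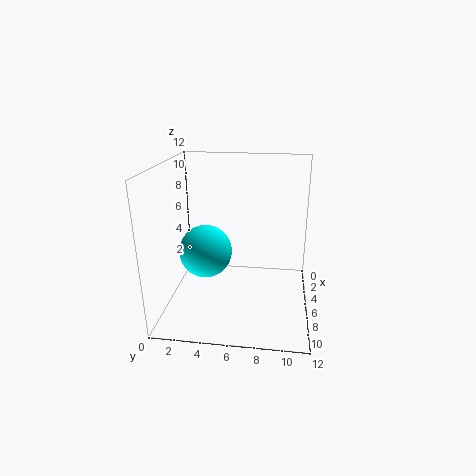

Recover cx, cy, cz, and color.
cx = 3.25
cy = 2.5
cz = 3.25
color = 'cyan'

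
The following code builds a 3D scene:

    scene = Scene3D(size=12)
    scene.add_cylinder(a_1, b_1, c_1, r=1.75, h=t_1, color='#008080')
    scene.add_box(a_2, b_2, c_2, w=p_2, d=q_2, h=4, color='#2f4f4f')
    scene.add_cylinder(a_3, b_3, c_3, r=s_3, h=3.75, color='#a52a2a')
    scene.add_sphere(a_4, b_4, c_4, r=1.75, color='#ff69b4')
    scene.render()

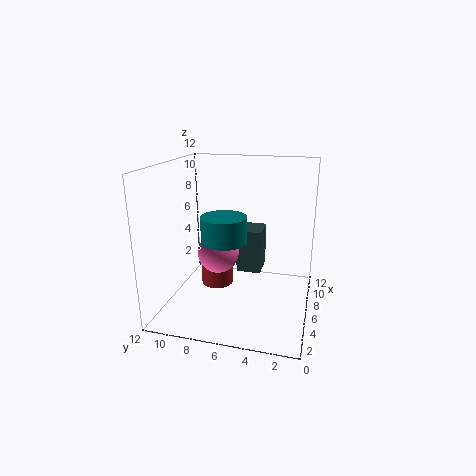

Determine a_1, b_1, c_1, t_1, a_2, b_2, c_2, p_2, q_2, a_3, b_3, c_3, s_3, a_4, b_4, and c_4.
a_1 = 3.75; b_1 = 6.5; c_1 = 6.5; t_1 = 2; a_2 = 8.25; b_2 = 4.5; c_2 = 1.75; p_2 = 2.75; q_2 = 2.25; a_3 = 8.5; b_3 = 8.75; c_3 = 0.25; s_3 = 1.5; a_4 = 6; b_4 = 7.75; c_4 = 4.5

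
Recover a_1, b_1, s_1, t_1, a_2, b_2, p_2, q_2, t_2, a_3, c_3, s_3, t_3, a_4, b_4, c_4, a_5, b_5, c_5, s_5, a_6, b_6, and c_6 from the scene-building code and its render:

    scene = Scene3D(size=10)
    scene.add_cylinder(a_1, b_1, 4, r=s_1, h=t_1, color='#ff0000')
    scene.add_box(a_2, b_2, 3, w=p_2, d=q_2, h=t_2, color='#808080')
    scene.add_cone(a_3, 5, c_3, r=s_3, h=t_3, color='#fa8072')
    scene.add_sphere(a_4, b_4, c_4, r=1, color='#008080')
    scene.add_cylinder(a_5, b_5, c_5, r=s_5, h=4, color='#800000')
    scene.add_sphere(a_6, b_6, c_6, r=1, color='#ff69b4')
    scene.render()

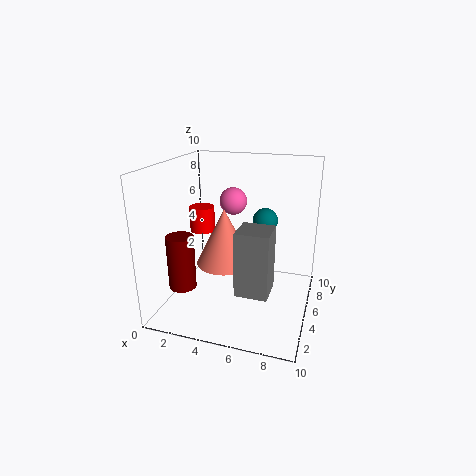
a_1 = 1, b_1 = 8, s_1 = 1, t_1 = 2, a_2 = 6, b_2 = 1, p_2 = 2, q_2 = 2, t_2 = 4, a_3 = 4, c_3 = 3, s_3 = 2, t_3 = 4, a_4 = 6, b_4 = 9, c_4 = 5, a_5 = 1, b_5 = 4, c_5 = 1, s_5 = 1, a_6 = 4, b_6 = 7, c_6 = 7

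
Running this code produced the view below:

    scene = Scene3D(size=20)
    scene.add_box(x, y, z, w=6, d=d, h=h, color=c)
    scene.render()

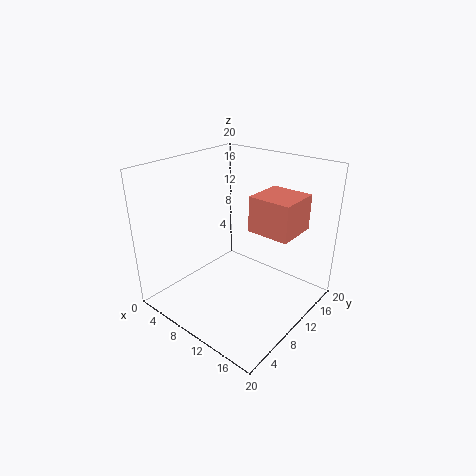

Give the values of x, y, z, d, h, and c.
x = 11, y = 11, z = 11, d = 6, h = 5, c = 'salmon'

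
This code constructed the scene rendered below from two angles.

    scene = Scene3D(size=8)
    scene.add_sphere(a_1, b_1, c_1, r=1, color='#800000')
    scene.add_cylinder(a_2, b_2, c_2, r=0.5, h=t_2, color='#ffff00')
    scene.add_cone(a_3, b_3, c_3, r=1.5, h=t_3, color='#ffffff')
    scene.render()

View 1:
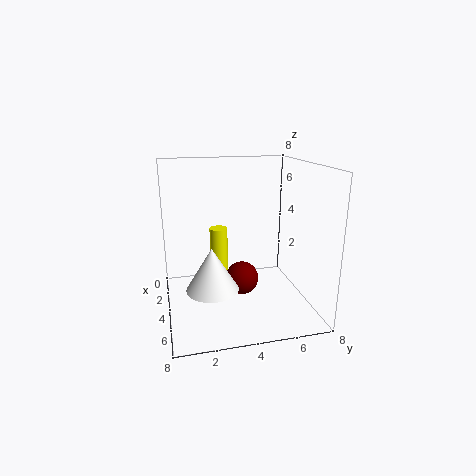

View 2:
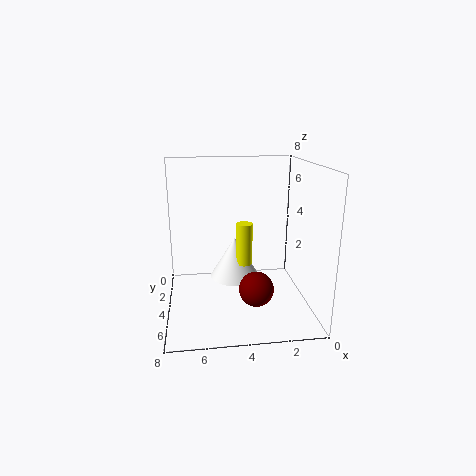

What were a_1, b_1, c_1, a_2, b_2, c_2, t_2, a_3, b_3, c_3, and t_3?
a_1 = 3
b_1 = 4.5
c_1 = 1
a_2 = 3.5
b_2 = 3
c_2 = 2
t_2 = 2.5
a_3 = 4
b_3 = 2.5
c_3 = 1
t_3 = 2.5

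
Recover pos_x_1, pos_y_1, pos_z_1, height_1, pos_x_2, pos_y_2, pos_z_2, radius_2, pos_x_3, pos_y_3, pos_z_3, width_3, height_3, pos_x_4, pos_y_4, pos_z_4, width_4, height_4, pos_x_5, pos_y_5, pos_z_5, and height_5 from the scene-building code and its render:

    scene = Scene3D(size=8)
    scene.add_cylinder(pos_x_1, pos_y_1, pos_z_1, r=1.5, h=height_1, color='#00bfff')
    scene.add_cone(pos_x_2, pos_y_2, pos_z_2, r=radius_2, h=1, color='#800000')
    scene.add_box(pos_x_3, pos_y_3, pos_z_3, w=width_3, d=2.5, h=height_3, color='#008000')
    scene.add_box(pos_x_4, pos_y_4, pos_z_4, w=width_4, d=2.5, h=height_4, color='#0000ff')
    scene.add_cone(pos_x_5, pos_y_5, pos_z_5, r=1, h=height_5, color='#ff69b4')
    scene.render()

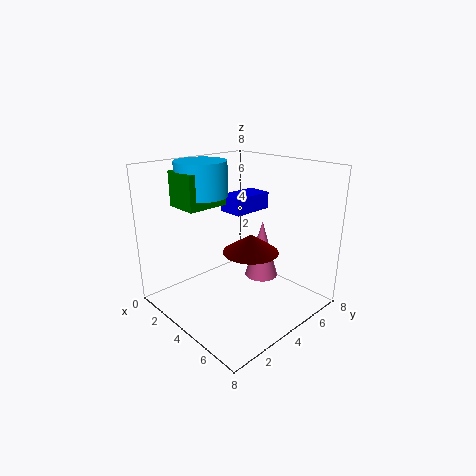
pos_x_1 = 1.5
pos_y_1 = 3.5
pos_z_1 = 6
height_1 = 2
pos_x_2 = 5
pos_y_2 = 4
pos_z_2 = 3.5
radius_2 = 1.5
pos_x_3 = 0.5
pos_y_3 = 2
pos_z_3 = 5.5
width_3 = 2
height_3 = 2
pos_x_4 = 2
pos_y_4 = 4.5
pos_z_4 = 5
width_4 = 1.5
height_4 = 1
pos_x_5 = 4
pos_y_5 = 6
pos_z_5 = 1
height_5 = 3.5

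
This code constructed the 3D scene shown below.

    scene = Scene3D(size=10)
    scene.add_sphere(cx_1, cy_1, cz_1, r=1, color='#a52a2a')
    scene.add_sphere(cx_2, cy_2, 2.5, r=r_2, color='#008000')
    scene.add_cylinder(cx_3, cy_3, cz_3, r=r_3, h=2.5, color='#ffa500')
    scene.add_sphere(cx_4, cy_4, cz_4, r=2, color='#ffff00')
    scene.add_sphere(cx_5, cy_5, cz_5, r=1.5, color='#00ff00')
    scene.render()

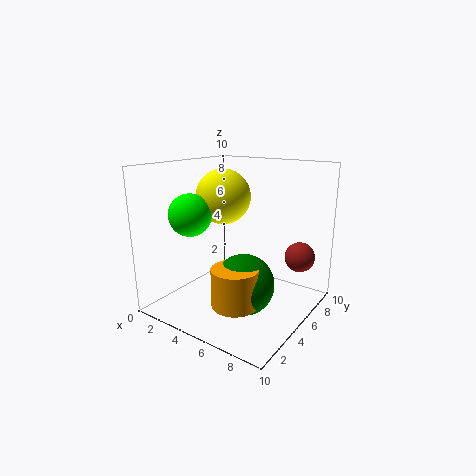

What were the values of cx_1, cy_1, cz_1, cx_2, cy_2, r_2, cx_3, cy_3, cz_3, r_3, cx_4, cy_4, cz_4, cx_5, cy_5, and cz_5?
cx_1 = 9; cy_1 = 6.5; cz_1 = 4; cx_2 = 6.5; cy_2 = 3.5; r_2 = 2; cx_3 = 6.5; cy_3 = 2.5; cz_3 = 1.5; r_3 = 1.5; cx_4 = 3; cy_4 = 6; cz_4 = 7.5; cx_5 = 2; cy_5 = 3.5; cz_5 = 6.5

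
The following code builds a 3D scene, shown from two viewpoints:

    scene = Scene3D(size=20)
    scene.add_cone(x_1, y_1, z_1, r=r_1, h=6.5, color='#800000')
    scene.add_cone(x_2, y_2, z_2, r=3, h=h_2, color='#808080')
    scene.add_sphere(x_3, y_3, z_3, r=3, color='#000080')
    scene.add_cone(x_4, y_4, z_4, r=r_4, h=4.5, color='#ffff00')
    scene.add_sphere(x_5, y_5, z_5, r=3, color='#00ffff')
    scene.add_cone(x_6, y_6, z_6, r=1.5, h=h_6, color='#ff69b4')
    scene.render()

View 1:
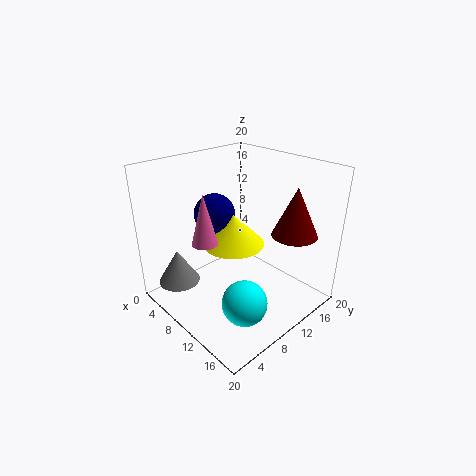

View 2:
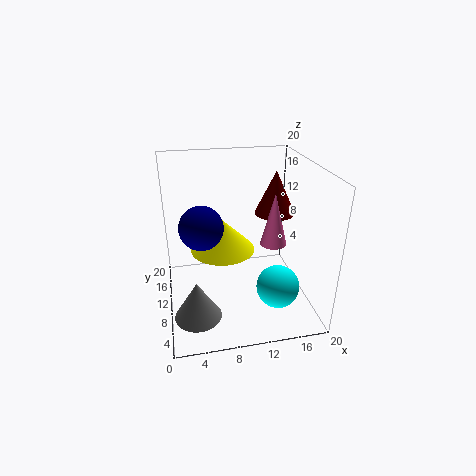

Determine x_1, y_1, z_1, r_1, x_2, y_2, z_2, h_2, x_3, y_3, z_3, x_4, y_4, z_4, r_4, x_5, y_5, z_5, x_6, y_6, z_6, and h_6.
x_1 = 16.5; y_1 = 14; z_1 = 11.5; r_1 = 3; x_2 = 3.5; y_2 = 4; z_2 = 2.5; h_2 = 5; x_3 = 5; y_3 = 10; z_3 = 12; x_4 = 8; y_4 = 11; z_4 = 8; r_4 = 4.5; x_5 = 15; y_5 = 6.5; z_5 = 3.5; x_6 = 12.5; y_6 = 2.5; z_6 = 13; h_6 = 6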